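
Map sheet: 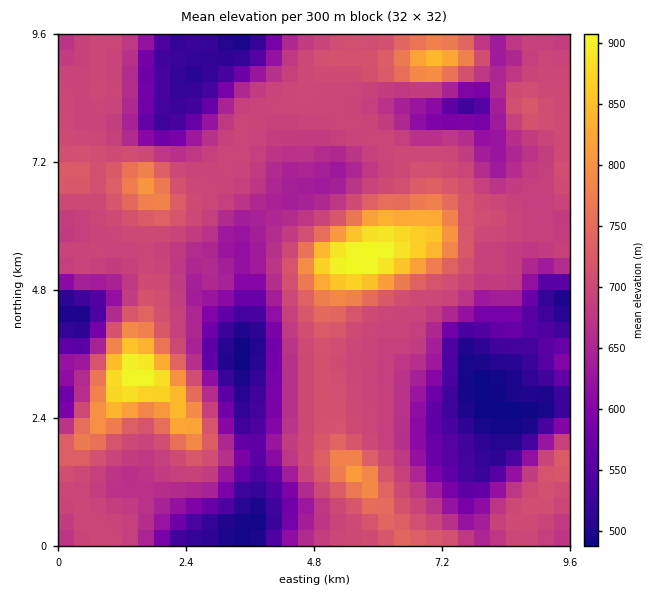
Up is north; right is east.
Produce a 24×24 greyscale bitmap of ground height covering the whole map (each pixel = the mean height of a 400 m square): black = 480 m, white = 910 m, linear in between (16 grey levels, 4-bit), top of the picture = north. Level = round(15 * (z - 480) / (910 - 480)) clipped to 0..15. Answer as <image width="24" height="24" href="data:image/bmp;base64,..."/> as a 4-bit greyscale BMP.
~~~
<image width="24" height="24" href="data:image/bmp;base64,Qk2WAQAAAAAAAHYAAAAoAAAAGAAAABgAAAABAAQAAAAAACABAAATCwAAEwsAABAAAAAAAAAAAAAAABEREQAiIiIAMzMzAERERABVVVUAZmZmAHd3dwCIiIgAmZmZAKqqqgC7u7sAzMzMAN3d3QDu7u4A////AHiHUhEBNniJmIZ4d3h3ZDIRJXiZh1R4h4d3ZmUhNompdkNXiIh3d4ZCR5u4dDIliJmHeJdDaJqHYyISWIqom7cjaIiHYyEAFEncvaUSWIiHYxAAAUjf7IQSWIiHZCABElfP6mIBWIh3dSARJCOduFIBWIiHdiEiIxJql2MSaJiHd0MzIRJHh1UzeaqYiHZVIVZnh2ZVet7cqYd3Q3h3h2ZWeu/+3Kh3Z3eIh3ZWeK3u7biHd3eImYdmZnm8zKiHd4iKuYh2ZWeImph3eJiKqIh3ZlZ4iIdneIiIdneHd2d4iHZWeIh1M0eHd3eHZWVXiId2IiV4iIh2VDJYiIiGMRJXeIiHeGRoiHiGIREkaIiJvLlneHiGMRESV4iIq6hndw=="/>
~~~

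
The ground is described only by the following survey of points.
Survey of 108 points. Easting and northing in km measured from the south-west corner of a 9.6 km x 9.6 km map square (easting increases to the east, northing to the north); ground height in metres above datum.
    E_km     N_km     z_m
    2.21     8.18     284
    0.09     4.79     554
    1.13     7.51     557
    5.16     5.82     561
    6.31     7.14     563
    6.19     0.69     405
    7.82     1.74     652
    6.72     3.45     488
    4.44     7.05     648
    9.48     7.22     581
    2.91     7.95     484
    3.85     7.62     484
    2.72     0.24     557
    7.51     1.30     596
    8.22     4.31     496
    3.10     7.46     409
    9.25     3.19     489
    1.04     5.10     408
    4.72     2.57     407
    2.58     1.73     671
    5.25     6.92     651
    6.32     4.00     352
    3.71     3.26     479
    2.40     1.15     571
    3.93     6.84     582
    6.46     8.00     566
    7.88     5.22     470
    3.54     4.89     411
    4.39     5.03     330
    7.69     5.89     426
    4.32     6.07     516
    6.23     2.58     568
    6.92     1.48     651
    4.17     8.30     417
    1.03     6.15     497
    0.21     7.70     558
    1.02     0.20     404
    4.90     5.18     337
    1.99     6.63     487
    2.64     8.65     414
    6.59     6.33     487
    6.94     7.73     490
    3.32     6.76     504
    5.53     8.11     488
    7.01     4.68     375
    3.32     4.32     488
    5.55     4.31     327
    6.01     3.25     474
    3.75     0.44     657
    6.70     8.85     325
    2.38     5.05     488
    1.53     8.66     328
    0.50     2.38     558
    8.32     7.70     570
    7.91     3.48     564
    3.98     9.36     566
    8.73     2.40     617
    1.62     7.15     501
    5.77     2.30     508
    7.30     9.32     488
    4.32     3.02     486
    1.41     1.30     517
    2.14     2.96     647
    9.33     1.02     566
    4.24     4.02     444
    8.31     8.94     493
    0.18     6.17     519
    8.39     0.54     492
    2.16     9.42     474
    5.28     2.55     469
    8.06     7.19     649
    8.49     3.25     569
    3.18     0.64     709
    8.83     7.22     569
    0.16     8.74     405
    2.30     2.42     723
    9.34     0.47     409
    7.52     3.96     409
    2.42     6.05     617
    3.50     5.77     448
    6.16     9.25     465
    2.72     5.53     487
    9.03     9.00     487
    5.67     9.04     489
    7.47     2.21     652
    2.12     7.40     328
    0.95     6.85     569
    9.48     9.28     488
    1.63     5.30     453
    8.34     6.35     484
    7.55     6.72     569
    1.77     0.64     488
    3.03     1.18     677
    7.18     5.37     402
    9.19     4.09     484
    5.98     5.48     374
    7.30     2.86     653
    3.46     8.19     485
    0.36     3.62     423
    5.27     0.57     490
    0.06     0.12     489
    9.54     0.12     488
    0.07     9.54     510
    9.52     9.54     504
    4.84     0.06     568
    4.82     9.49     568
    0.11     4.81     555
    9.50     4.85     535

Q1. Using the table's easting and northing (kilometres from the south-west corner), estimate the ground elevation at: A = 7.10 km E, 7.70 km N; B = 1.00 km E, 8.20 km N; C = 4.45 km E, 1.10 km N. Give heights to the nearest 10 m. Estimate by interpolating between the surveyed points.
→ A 530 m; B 420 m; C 570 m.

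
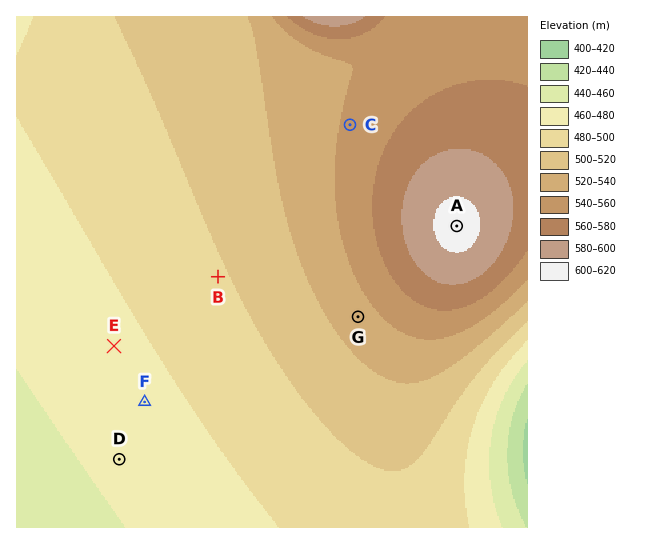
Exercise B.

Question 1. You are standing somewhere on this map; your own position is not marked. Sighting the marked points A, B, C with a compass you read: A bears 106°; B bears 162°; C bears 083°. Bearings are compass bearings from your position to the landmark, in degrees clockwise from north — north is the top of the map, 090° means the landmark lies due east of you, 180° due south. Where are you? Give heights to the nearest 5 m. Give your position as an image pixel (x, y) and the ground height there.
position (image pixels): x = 176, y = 146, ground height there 500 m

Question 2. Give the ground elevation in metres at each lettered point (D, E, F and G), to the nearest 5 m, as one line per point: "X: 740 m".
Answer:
D: 465 m
E: 475 m
F: 475 m
G: 530 m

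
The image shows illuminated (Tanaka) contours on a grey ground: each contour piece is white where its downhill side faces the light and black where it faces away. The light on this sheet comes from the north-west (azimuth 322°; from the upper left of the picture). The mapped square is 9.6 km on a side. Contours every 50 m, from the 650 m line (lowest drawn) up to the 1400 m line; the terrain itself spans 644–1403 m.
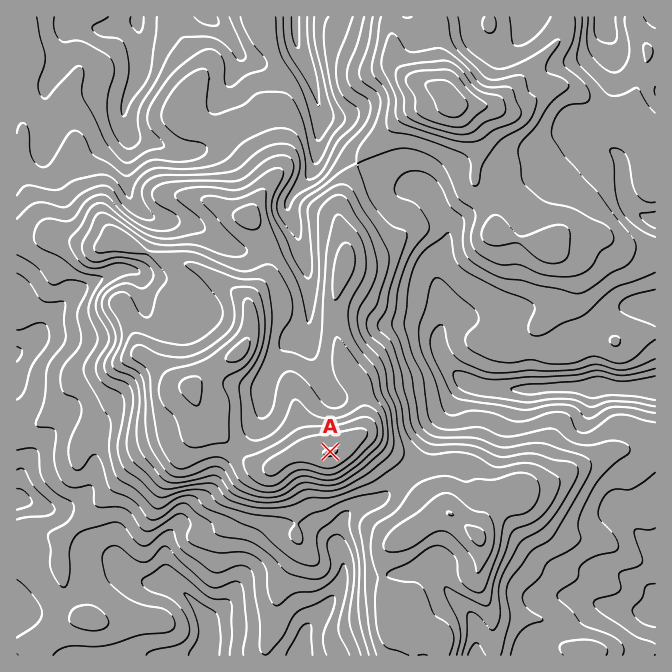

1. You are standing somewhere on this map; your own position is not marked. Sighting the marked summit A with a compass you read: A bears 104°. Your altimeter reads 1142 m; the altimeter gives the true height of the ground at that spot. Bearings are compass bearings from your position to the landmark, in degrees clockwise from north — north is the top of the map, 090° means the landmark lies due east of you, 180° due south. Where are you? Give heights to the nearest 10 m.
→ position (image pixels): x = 139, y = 404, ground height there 1140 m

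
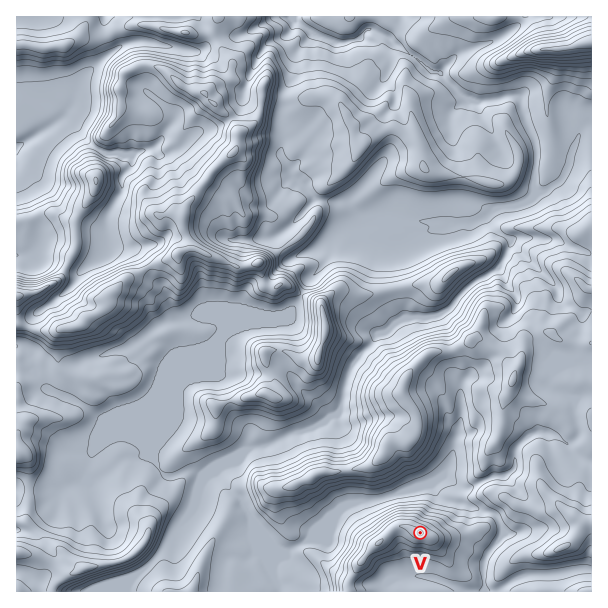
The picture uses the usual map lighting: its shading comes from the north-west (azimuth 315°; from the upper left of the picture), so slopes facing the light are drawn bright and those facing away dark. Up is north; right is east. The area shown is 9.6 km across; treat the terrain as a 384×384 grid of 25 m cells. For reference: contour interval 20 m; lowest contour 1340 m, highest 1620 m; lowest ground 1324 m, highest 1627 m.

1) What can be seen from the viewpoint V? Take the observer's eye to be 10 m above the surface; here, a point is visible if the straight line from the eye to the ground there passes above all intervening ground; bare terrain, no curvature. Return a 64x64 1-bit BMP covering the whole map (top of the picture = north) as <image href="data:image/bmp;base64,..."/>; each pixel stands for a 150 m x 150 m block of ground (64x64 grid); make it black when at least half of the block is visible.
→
<image width="64" height="64" href="data:image/bmp;base64,Qk0+AgAAAAAAAD4AAAAoAAAAQAAAAEAAAAABAAEAAAAAAAACAAATCwAAEwsAAAIAAAAAAAAA////AAAAAADIAAAAB////wcAAAAH/+x/AcAAAAOBhgDj+AAAA4AH4OYEAAAAwAfwzAIAAADEA/wwAwAAAG47/mABAAAAEnv+YAEAAAAA//xwBgAAAAD/+H4EAAAAAf7wf5AABwAD/OB/wAAA4f/5wP/wAAA////A/+AAAAD//8D/wAAAAH/8wf8AAAAAf/3D/gAAAAAP/8/+AAAAAA/+/38AAAAAC/z7/wACfgAx////wAB+AHH/h/3gAAYAE/8P/+AABwAT5x/nwAAPwA/+H8+AAB9AB/4fj/AAHiAD/B8P/wAAIAB4H4/+AAAgAAABg/wAACAAAAAA/gAAIAAAAAA+AAAgAAAAAD8AAAAAAAEAH/AAAAAAAwAP88AAAAAAAAf/8AAAAAAAAf8wAAAAAAAAPAAAAAAAAAAAAAAAAAAAAAAAAAAAAAAAAAAAAAAAAAAAAAAAAAAAABAAAAAAAAAAGAAAAAAAAAAIgAAAAAAAAAGAAAAAAAAAB8AAAAAAAAADwAAAAAAAAAHAAAAAAAAAAPAAAAAAAAAA8AAAAAAAAABwAAAAAAAAABiAAAAAAAAAG4AAAAAAAAAfwAAAAAAAABgAAAAAAAAAHAAAAAAAAAAMAAAGAQAAAAAAAA+/AAAAAAAAAf8AAAAAAAAAHwAAAAAAAAAAAAAAAAAACAAAAAAAAAA4AA=="/>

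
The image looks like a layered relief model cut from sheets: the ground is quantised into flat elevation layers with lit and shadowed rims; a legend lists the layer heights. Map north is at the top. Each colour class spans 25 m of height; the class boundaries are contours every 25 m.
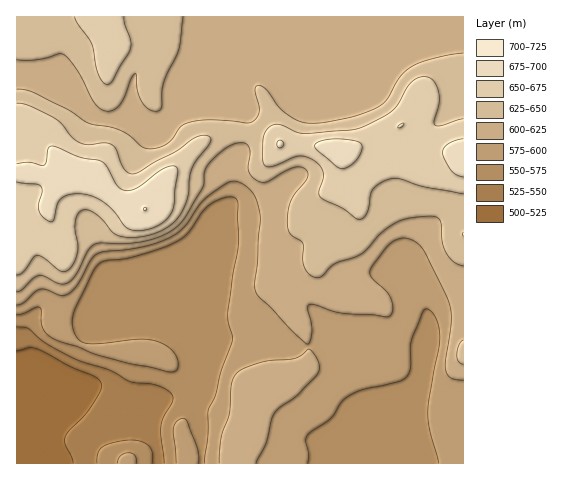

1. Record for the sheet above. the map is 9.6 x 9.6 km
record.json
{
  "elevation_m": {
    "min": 500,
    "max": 700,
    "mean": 610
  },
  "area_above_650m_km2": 15.2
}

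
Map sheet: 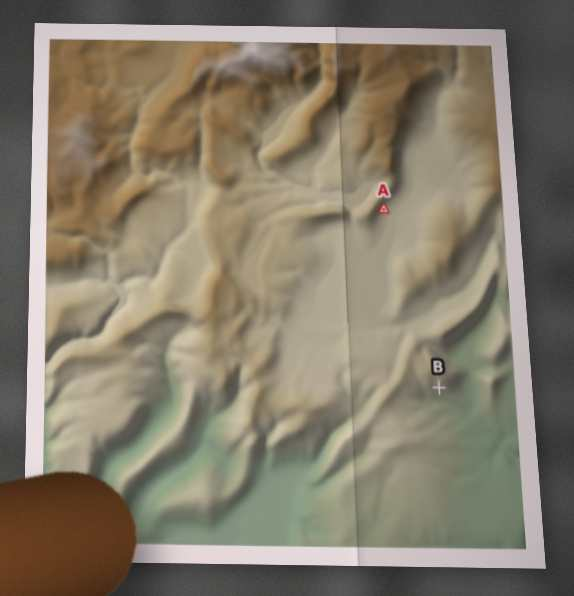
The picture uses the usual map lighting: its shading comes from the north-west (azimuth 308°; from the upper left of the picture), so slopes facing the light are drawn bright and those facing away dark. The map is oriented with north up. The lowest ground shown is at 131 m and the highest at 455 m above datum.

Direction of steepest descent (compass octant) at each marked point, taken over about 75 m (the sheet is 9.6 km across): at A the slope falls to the SE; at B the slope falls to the S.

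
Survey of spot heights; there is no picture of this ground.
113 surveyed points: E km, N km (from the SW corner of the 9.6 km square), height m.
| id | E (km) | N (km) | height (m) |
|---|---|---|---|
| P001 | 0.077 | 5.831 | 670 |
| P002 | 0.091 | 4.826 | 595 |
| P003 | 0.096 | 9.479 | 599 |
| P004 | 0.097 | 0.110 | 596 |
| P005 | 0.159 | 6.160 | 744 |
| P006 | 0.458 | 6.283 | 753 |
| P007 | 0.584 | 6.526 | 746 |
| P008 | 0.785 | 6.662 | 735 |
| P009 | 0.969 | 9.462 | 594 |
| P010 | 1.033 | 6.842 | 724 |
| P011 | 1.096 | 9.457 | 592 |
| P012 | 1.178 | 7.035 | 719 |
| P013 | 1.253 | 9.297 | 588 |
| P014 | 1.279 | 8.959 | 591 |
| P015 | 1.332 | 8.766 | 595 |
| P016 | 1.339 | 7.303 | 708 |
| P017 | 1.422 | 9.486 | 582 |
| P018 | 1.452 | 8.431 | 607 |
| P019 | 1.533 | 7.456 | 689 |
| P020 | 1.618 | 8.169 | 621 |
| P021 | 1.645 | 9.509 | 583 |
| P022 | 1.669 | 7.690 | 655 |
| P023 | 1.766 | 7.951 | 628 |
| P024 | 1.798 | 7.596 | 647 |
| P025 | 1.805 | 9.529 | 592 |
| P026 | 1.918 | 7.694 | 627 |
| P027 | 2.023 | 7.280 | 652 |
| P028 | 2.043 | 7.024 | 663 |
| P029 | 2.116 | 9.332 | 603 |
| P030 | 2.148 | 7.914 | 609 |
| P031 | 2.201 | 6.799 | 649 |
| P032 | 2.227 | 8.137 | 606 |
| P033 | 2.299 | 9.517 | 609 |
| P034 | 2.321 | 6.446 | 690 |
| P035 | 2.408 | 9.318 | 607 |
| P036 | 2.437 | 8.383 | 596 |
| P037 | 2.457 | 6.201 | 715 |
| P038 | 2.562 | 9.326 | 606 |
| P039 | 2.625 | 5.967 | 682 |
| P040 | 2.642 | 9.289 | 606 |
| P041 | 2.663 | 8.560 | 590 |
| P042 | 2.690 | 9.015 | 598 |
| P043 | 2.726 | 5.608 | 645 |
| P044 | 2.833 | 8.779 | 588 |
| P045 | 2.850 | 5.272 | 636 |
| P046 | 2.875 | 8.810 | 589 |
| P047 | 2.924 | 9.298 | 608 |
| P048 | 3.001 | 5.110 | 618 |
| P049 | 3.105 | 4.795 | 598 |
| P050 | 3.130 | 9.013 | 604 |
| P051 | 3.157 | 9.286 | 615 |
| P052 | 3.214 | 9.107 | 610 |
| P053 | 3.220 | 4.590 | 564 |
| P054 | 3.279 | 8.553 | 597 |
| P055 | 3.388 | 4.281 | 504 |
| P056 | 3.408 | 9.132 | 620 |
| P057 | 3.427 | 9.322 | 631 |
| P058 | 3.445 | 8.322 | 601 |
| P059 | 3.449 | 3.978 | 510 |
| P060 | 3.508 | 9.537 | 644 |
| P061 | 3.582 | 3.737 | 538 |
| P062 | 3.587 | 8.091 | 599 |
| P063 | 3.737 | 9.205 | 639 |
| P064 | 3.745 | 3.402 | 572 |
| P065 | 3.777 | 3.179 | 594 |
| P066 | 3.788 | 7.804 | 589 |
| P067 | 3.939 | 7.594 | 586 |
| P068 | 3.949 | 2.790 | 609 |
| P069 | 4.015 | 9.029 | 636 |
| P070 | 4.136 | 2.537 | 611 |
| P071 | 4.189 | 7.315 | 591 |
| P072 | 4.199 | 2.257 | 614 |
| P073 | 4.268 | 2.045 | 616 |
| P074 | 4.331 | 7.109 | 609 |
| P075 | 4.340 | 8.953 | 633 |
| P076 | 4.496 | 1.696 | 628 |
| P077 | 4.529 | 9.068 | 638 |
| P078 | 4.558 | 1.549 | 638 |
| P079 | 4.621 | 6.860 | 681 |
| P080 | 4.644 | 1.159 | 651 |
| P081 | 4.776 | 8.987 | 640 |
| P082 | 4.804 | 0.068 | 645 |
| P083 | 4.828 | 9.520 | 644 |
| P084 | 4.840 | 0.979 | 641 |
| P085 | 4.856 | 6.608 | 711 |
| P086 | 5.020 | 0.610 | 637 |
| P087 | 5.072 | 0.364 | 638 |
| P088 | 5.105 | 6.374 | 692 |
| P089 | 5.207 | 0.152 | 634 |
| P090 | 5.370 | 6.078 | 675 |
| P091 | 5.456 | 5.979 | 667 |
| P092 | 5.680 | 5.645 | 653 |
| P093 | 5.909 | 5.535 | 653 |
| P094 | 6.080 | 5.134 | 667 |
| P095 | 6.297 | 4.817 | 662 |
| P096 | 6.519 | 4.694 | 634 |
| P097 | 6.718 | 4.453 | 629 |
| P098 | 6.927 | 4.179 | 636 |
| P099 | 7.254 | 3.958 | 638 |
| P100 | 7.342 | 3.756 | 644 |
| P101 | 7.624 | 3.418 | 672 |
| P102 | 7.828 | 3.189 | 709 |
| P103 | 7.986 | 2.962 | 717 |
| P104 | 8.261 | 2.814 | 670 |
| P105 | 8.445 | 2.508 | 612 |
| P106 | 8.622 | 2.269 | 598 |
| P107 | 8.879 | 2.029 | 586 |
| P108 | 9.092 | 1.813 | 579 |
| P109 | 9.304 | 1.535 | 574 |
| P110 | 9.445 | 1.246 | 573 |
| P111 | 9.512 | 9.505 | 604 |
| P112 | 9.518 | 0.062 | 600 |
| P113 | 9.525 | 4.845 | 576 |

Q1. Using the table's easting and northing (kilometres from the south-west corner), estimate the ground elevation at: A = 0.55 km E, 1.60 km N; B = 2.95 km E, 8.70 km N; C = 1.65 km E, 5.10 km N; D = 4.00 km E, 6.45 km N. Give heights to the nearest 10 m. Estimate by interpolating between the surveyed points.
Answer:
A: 590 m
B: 590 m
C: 630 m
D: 650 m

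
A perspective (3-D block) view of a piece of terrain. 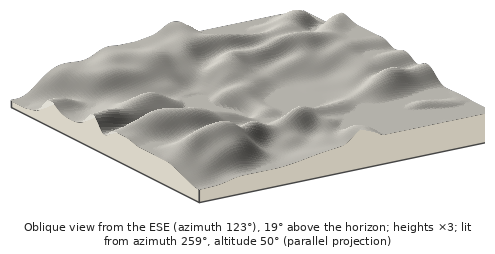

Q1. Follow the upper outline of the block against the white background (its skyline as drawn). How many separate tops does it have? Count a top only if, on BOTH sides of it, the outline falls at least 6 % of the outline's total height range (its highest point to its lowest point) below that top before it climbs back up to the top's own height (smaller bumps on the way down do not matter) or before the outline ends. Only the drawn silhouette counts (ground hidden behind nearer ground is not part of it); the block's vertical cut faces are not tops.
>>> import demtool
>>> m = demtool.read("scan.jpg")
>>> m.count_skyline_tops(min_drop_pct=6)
3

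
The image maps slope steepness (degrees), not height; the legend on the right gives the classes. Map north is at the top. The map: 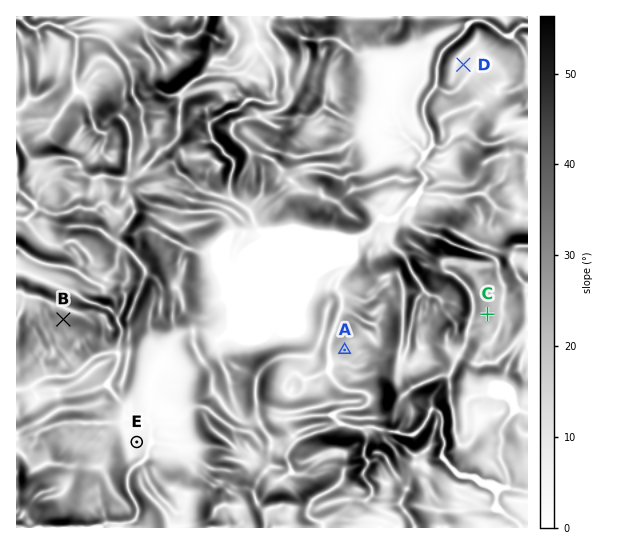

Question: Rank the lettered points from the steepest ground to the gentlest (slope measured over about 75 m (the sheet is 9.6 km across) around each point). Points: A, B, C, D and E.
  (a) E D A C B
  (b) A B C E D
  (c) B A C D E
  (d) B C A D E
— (d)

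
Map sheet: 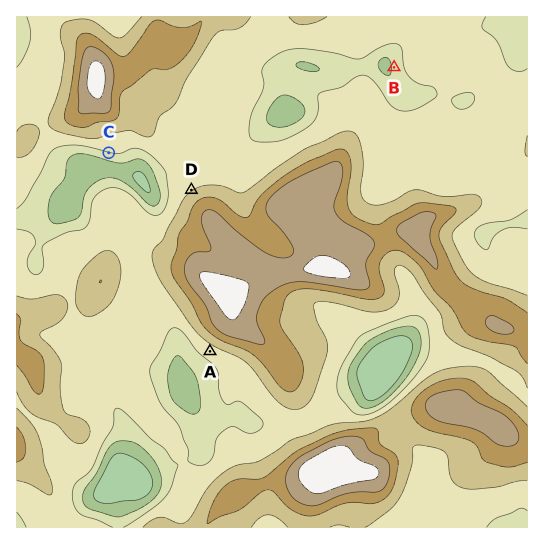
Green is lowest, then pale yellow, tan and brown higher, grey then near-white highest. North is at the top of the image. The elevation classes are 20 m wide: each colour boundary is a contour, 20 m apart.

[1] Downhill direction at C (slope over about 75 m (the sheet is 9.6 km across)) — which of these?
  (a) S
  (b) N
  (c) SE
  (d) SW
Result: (a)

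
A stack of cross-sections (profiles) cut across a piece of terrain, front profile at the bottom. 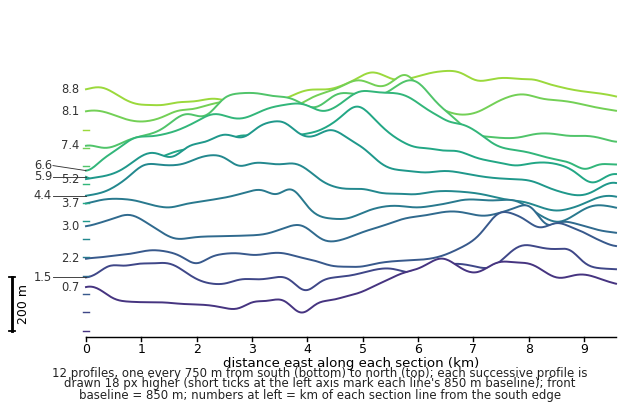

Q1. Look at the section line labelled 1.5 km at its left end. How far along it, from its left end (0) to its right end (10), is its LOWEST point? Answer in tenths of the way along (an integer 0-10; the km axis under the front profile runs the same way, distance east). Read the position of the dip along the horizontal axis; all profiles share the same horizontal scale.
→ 4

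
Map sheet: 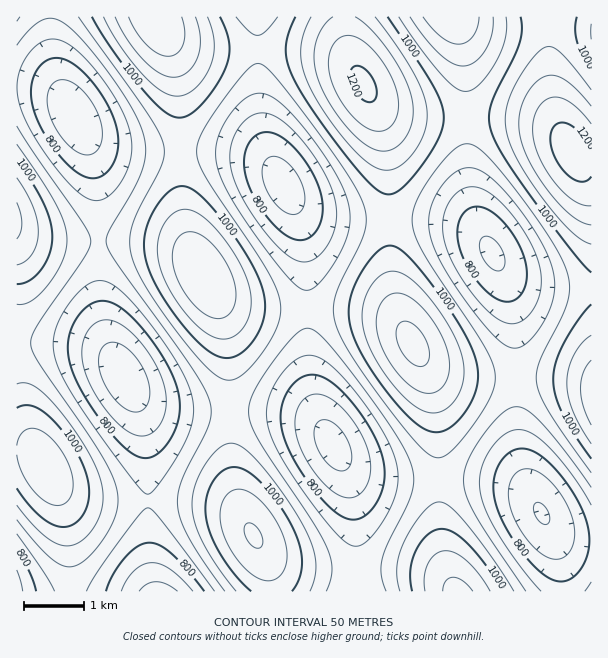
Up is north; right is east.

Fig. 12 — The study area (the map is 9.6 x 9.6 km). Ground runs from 670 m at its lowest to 1220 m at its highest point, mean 930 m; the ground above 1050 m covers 17.1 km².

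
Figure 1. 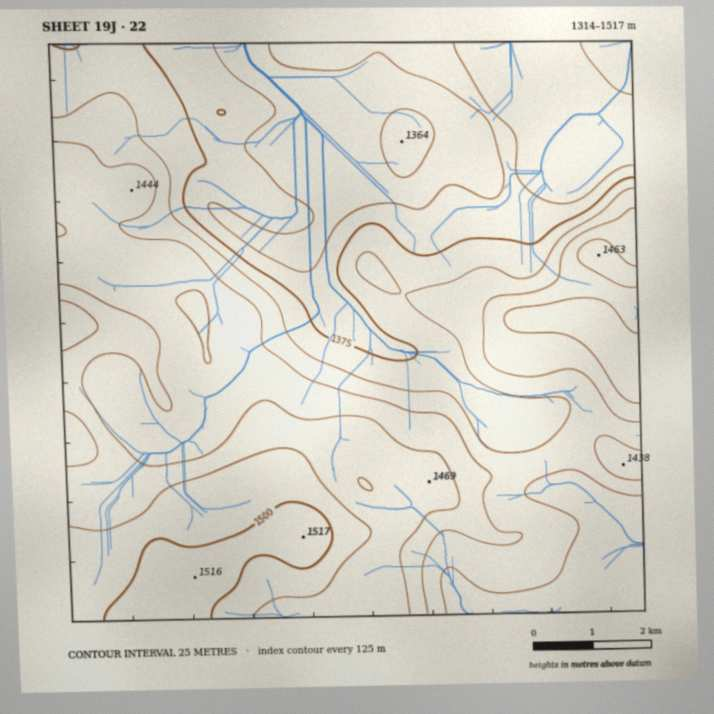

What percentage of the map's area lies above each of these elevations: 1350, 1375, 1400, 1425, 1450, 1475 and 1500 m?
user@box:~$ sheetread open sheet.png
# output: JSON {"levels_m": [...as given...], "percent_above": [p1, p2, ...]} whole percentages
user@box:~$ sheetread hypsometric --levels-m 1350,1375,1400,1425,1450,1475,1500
{"levels_m": [1350, 1375, 1400, 1425, 1450, 1475, 1500], "percent_above": [84, 72, 57, 43, 25, 11, 4]}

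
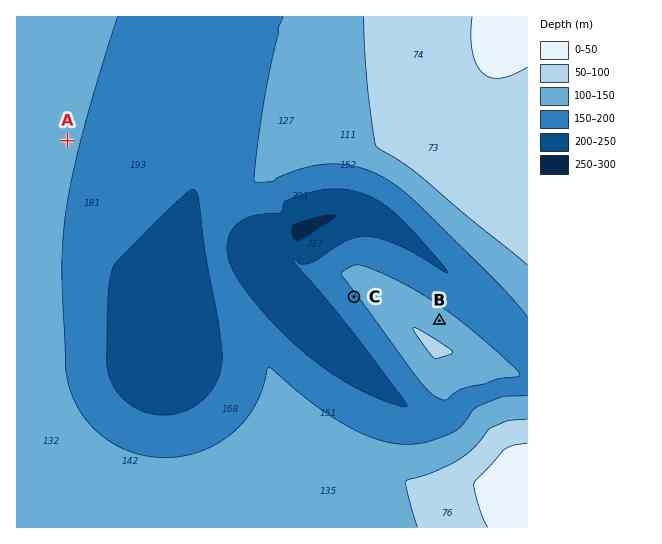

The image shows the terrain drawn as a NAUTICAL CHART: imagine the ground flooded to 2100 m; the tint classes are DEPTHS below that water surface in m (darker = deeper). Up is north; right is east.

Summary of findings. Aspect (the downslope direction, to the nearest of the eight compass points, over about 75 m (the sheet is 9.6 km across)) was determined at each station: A E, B NE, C SW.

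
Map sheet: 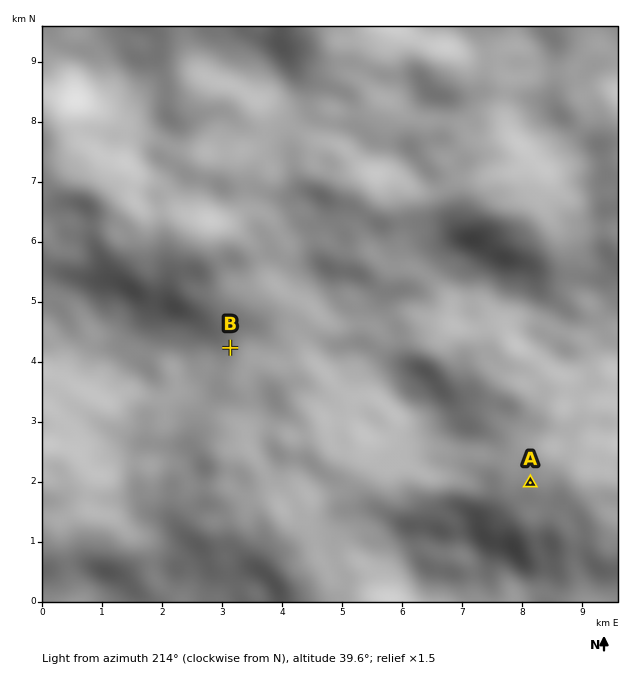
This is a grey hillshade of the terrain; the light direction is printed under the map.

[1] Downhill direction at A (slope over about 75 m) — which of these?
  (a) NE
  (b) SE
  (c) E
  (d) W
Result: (c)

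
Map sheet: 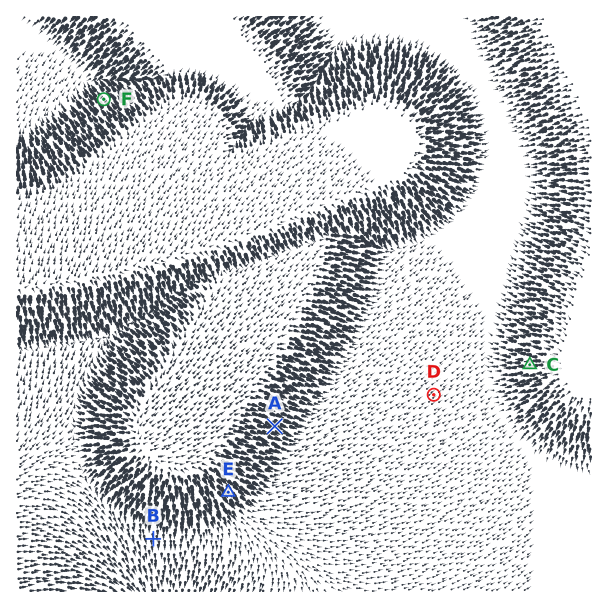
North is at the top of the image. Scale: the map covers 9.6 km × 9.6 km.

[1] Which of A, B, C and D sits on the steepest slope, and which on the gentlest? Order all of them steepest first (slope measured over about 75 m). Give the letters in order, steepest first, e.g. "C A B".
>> A C B D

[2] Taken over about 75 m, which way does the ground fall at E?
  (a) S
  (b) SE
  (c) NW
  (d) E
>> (b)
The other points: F NW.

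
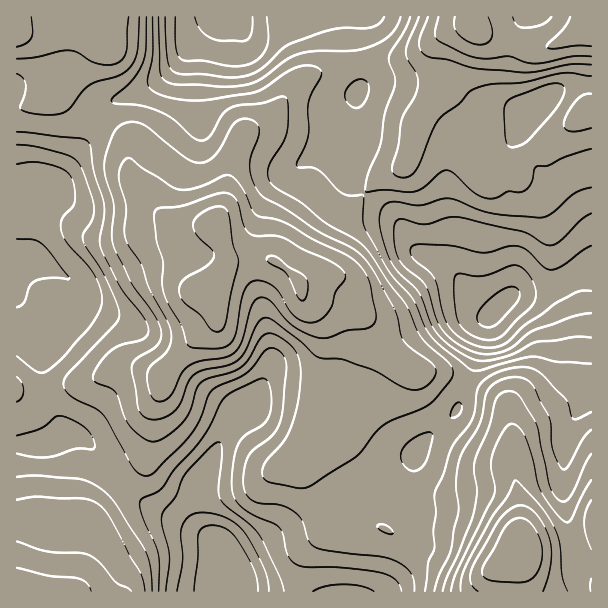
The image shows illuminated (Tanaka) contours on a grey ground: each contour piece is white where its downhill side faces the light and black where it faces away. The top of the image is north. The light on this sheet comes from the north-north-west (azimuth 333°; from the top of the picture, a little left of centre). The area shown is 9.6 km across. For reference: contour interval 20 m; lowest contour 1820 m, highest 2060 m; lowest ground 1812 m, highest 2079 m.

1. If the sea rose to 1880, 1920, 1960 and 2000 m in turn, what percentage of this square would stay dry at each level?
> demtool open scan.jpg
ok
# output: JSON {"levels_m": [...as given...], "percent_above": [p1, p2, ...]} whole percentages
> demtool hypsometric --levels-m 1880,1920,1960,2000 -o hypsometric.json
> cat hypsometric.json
{"levels_m": [1880, 1920, 1960, 2000], "percent_above": [88, 63, 29, 10]}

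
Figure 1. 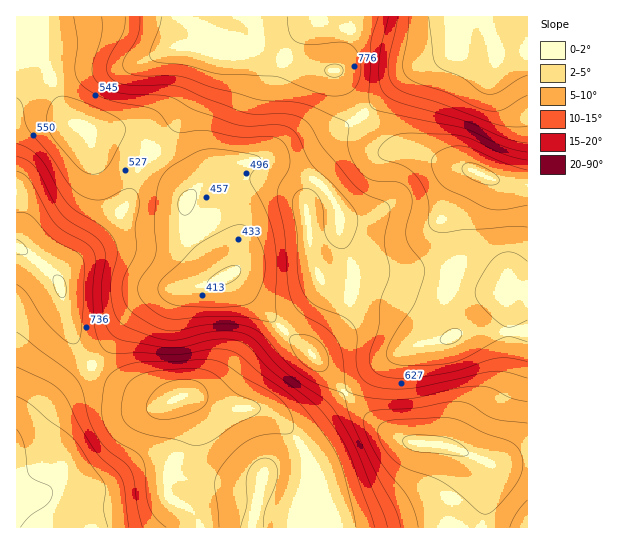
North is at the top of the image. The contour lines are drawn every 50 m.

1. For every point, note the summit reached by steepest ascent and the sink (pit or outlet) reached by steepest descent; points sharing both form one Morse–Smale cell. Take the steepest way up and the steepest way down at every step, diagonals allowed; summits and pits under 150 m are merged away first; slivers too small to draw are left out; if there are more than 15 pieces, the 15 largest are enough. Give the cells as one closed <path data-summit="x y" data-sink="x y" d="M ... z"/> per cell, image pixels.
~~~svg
<path data-summit="478 173" data-sink="227 275" d="M215 16l-172 0-2 39 11 23 7 21 8 15 7 7 17 10 38 2 20 14 20 22 16 21 3 7-3 5 0 11 4 12 30 46 6 6 6-2 10 12 52 52 22 18 31 35 28-24 23-15 21-9 27-5-27-27-29-16-20-7-34-4-12-4-4-6-7-20-5-54 16-24 15-16 12-6 31-2 18-3-11-5-25-31-28-43-21-3-27-9-24-12-5-8-7 9-14 5-20 0-15-4-2-2 9-14z"/><path data-summit="178 398" data-sink="227 275" d="M42 16l-26 1 0 230 14 8 27 24 6 15 6 33 11 24 22 24 53 28 8 1 19-8 11 0 34 12 34 1 32 19 14-4 38-31-30-36-22-18-52-52-10-12-6 2-6-6-30-46-4-12 0-11 3-4-3-8-32-39-12-11-12-7-38-2-17-10-7-7-8-15-7-21-11-23z"/><path data-summit="478 173" data-sink="423 443" d="M405 149l-24 4-27 0-16 8-15 16-16 24 5 54 7 20 4 6 12 4 34 4 20 7 29 16 27 27-27 5-21 9-23 15-29 25 25 26 33 21 8 3 39 4 43 17 34-1 1-277-30-5-24-10-24-6-28-12z"/><path data-summit="178 398" data-sink="423 443" d="M346 393l-3 0-32 28-13 7-9-1-16-12-12-6-34-1-34-12-14 1 9 28 0 13-19 36 0 24 14 7 10 9 5 14 330-1-1-64-34 1-43-17-39-4-8-3-33-21z"/><path data-summit="178 398" data-sink="17 449" d="M18 248l-2 1 0 278 181 1 0-6-4-8-10-9-12-5-3-5 0-16 3-9 17-32 0-13-9-27-16 6-8-1-45-23-13-9-14-16-11-20-11-46-4-10-27-24z"/><path data-summit="478 173" data-sink="495 50" d="M486 16l-132 0-10 37-8 18 23 38 30 36 9 4 20 3 20 9 32 8 28 12 29 4 1-132-30-1-3-3z"/><path data-summit="478 173" data-sink="423 443" d="M353 16l-136 0-13 27-4 4 17 6 20 0 14-5 7-9 5 8 24 12 27 9 21 3 9-18z"/><path data-summit="178 398" data-sink="495 50" d="M527 16l-40 1 8 32 3 3 30-1z"/>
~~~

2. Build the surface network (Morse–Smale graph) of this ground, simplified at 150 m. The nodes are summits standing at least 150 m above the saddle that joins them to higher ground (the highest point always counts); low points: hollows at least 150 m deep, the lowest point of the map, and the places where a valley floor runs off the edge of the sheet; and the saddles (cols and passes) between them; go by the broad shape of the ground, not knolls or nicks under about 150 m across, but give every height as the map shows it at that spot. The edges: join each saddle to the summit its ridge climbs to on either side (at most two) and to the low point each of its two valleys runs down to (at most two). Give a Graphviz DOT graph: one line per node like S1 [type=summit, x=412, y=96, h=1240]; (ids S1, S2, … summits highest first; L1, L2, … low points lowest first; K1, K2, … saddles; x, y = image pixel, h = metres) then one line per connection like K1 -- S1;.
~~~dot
graph terrain {
  S1 [type=summit, x=178, y=398, h=879];
  S2 [type=summit, x=478, y=173, h=859];
  L1 [type=low, x=423, y=443, h=392];
  L2 [type=low, x=226, y=275, h=396];
  L3 [type=low, x=495, y=50, h=461];
  L4 [type=low, x=17, y=449, h=537];
  K1 [type=saddle, x=91, y=366, h=724];
  K2 [type=saddle, x=363, y=114, h=706];
  K3 [type=saddle, x=318, y=182, h=592];
  K4 [type=saddle, x=345, y=393, h=549];
  K1 -- S1;
  K1 -- L2;
  K1 -- L4;
  K2 -- S2;
  K2 -- L2;
  K2 -- L3;
  K3 -- S2;
  K3 -- L1;
  K3 -- L2;
  K4 -- S1;
  K4 -- S2;
  K4 -- L1;
  K4 -- L2;
}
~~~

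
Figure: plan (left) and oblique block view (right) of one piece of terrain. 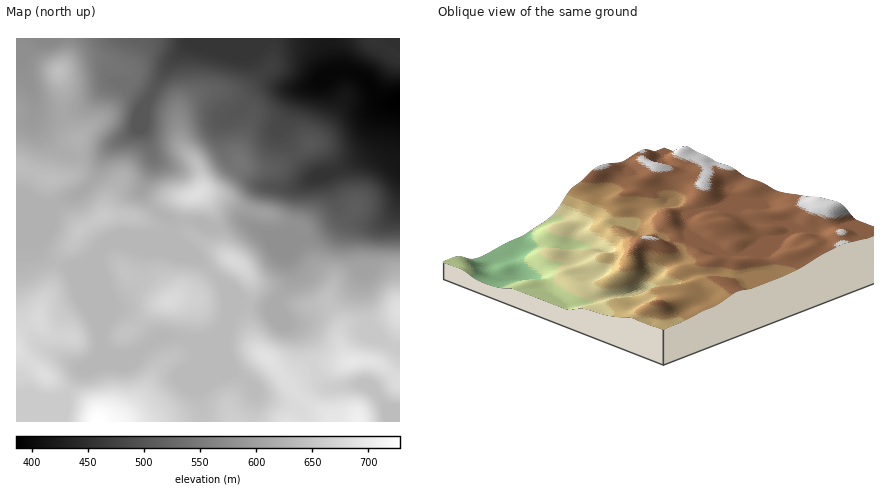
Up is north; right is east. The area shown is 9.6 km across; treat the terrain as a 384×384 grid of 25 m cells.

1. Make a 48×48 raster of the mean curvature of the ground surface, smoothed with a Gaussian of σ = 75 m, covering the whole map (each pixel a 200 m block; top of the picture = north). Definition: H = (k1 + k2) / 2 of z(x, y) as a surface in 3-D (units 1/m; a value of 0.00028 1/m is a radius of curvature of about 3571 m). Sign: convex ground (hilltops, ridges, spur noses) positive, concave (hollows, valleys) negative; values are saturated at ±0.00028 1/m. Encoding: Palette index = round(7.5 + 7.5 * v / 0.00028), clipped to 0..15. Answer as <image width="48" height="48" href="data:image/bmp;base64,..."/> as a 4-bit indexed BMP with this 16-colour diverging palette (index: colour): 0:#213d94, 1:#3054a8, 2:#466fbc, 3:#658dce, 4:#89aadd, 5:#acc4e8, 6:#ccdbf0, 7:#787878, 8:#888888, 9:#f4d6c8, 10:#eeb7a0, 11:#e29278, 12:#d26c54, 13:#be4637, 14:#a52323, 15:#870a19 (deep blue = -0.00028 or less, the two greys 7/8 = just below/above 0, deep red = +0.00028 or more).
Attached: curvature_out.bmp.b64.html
<image width="48" height="48" href="data:image/bmp;base64,Qk32BAAAAAAAAHYAAAAoAAAAMAAAADAAAAABAAQAAAAAAIAEAAATCwAAEwsAABAAAAAAAAAAlD0hAKhUMAC8b0YAzo1lAN2qiQDoxKwA8NvMAHh4eACIiIgAyNb0AKC37gB4kuIAVGzSADdGvgAjI6UAGQqHAIh3dyfeuZqpeIiHdmiZl3m7p1eYd8+zR3d3dyW+yqqod5mIdniZhleYdnm6mv+iRXd3dzW+y6mIeJmHd4q5dURneJmIm+1hNWZVVVe6mqiJmIdlVnm5ZTNpqYZEVnQSnnVqyoZVaJeKqGVGdlaJZSWbqHVDMQETv3au+3MjV2VYqGRnd3ZWU0jKiHdnhhAGu2e9t0JFVDM2moZXd3d0VYu5d3eK3bicyImpZDRWd3dkeqqHd3dkes25iYiJzv//tallRWiFZ2ZlaKuod3dVre7KmZmIm7u5ZLdFeK3GVohmVmiHd3dXvdyXd3d4qGQzRZZZmb7FV8yoZVVmZndWq7dDRVZ6t0NUWYaLl6yUZqu5ZURWdlZmmpURNVV7uFZ0e3eqdppkdmiIdmd3moZmmnNFRmVpuph3nHi6ZphGd1ZnmaqompZmiVN1eYZ4mpmIrWi7d4VXd2ZnrNyompZneWNnrLmYd3Zoz2erqHR3d2d3m8yom6VnaXVXmpq6dWVHz2aKumV3dnl2Z5q5m5Rja6h2Zle8hVVGvGZ5ulZ3dYqHZniqqWMjr9qYdlWMplVFiWZnl1d3dZuYeIiJhjNZ/6ZmeHZ7t1ZVeXd2dlZ3Z6uYiZdVVEjf/mI0V6mbuYmZrHd2eIZnaKl2ZlVVRH7//FI0R6upms3d3ndnirp1Z3ZWd3d3V63sp0NXZomHaLy7und2ebuWVnd3d3d3momYVDR3dnh1RXZDRnd2V6y4VEVVZ3eKpkeFMzVneKpkNEIQJXd3Vpu6qGZ5mYd3VFhzI1Z3nOtjRVUyNXd3Zpma3KvtpkMzEnpSOL39zutkV4iGRXd3d4dpy5rKdUV3aLhFr//+qrp1aaqoVHdmZlRIqnZUWKz/7bit7LuVNYmHirzKdGVohkM2moYyW////+7/cAAAAkeIq83bdFaKqpZEeZmFWcyq7//XAAAkQhNGmrzKY4iau8yVab3ZRGUSv9URNWeahBEjZ4mGQ5mZmZq3Wc/oEAAD73AErJm7l0I0VFVUVaqIdlenR73XAAJt/0Apy4iqmYZndlVWd5h2ZleoIVm4MUrv+xF7uWaIiruql2Z3iIdmd4q6MAOIVI7/tASbqFRmeczMp2d4iIZWeJvLcgAzNZ3bYRWJmWRWebzcllZ3iHZWeIm8y3MBBZvKUiRniXVWiru7llZ4iHZmeHeb7+gFB6vKY0VWeYd4mqqZhlVneJdWiYZp3/sDGLzbZFZmeamaqph3dlVmZ6dWiYdmjNpBJr3aZWZ2ebqZh3ZmiHZmZpZFiZl0NoiFE53ah4iYialUM0VWm5dnZYVFmqqUI1eqQXu5mqu7qYYgATRGq6ZXdXVHzbqVNGesgkiYmru6mIdlVERWiHRGdnVa/9qFRnispCV4iZiHd4rLl1RWZUM2mmVr//t0V5mrtiNod2ZVVovbmGVVVERXvXZnrft1eZmZqENXZVRFVWm6d3d3ZWibu4h0N7l3iId4moVFVWd3d2ipd4iYd5vLmIhkIVVVVVVni8hVd3d3d3eZd4iJmc25dw=="/>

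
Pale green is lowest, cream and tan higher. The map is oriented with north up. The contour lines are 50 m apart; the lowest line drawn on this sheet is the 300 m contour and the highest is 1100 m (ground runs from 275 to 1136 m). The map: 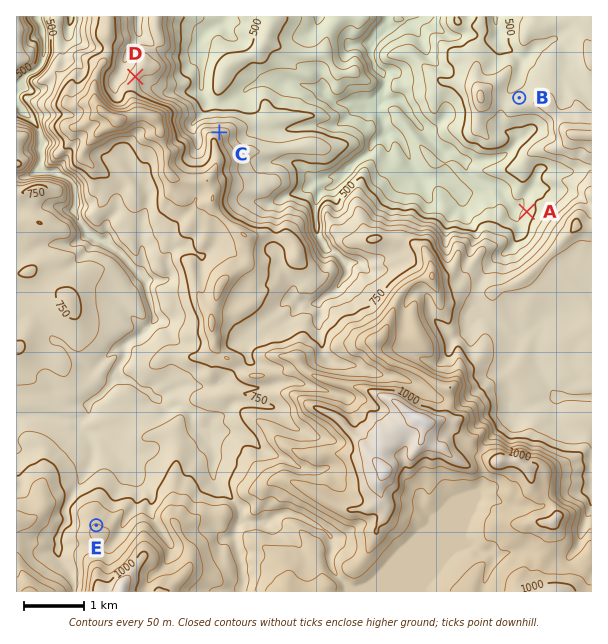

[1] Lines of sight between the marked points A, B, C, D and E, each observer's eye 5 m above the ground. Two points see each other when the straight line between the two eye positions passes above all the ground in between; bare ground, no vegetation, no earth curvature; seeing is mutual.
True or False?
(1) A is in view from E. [False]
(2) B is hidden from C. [True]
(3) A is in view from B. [False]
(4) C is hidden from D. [False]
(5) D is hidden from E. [True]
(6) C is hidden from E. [True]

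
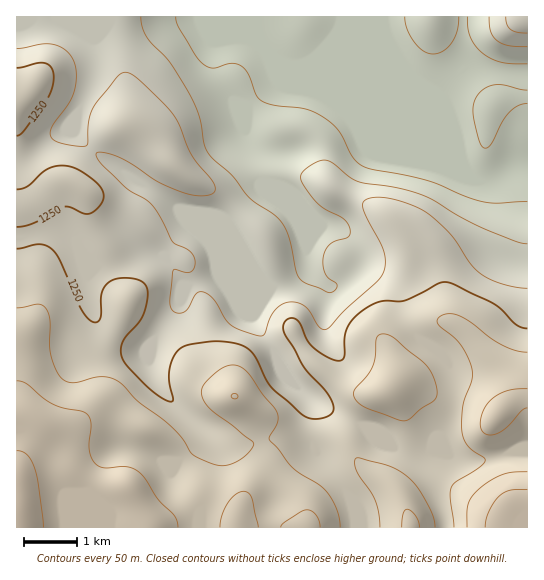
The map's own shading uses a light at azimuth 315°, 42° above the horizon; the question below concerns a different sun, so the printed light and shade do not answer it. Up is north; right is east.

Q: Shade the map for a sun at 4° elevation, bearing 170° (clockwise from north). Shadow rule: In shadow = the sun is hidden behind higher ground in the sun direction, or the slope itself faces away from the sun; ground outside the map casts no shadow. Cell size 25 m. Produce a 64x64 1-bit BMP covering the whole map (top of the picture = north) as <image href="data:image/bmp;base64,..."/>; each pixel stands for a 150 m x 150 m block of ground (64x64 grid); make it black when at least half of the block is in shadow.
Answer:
<image width="64" height="64" href="data:image/bmp;base64,Qk0+AgAAAAAAAD4AAAAoAAAAQAAAAEAAAAABAAEAAAAAAAACAAATCwAAEwsAAAIAAAAAAAAA////AAAAAAAAAAAAAAAAAAAAAAAAAAAAAAAwAAAAAAAAADAAAAAA8AAAcAAMAEH8AABwOBwAwf8AP4B8HAHB/wA/gPwcB4H/AD8AeBgPgf8APwAwAA8A/wAeAAAADgAeAAwAAAAAAAIAABwAAYAAAAAA/AAPgAAABAH4AD8AACAfgfAA/gAAcB/B8AP8AAB4H+Pg8/AwAHgP/8D/4HwAOAf/wP/A/AAAA//A/4H4QAEAf4//h/DgAwADD/8HAMAPAAAP/gcAAA8AAA/+B4AADwAAH//H8AAPwAAf////AA7AAA/9/////sAAAfn/////AAAB8f////8ADwHw//4//wAPgeD5/j//AAeAwPH8D/8AB4CAYPwB/gACAAAA/AH+AAAAAAD4APwAAAQAAPAA6AAAAAAA4AffAAAAA4AAH/8AAAAHgAD//wAAAAcAD//+AAMADgAf//gABgAEAH//8AB4AEAB//+AA/AB4A///wAf8APB///8AB/gB8B///gAH4ADgB//8AAfgAEAD//gAA8AAAAH/8AABgAAAAP/gAAAAAAAfj8AAAA8AAB8HAAAADwAAHAAAAAAGAAAAAAAAAAAAAAAAAAAwAAAAAAAAADwAAAAAAAAAPgAAAAAAAAA/AAAAAAAAAD8AAAAAAAAAPwAAAAAAAAA+AAAAAAAAADwAAAAAAAAAA=="/>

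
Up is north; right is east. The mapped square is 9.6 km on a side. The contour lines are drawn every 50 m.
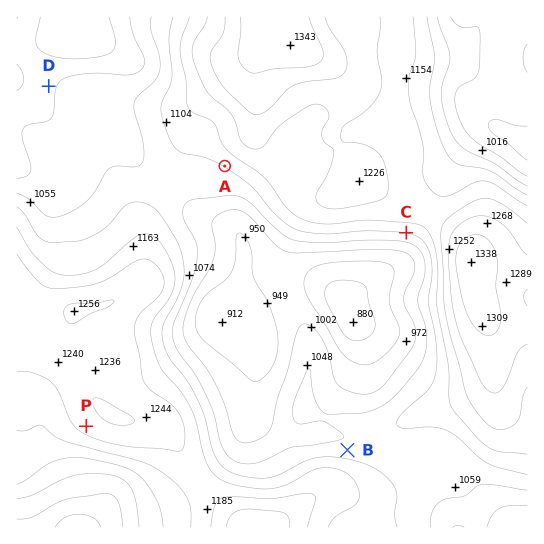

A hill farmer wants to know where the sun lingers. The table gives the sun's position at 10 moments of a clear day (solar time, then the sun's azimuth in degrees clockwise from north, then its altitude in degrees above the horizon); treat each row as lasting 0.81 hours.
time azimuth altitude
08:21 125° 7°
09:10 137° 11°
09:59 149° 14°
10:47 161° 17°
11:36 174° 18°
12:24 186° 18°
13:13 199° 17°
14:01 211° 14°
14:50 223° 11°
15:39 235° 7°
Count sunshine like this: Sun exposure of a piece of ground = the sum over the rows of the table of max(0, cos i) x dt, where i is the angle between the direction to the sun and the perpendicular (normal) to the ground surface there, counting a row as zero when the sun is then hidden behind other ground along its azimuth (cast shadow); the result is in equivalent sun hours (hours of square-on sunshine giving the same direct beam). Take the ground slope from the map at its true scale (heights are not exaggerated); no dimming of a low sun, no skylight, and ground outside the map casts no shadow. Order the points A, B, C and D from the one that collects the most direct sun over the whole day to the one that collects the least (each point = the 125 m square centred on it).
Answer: C > A > D > B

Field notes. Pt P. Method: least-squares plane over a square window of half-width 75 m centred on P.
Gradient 8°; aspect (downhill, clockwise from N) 219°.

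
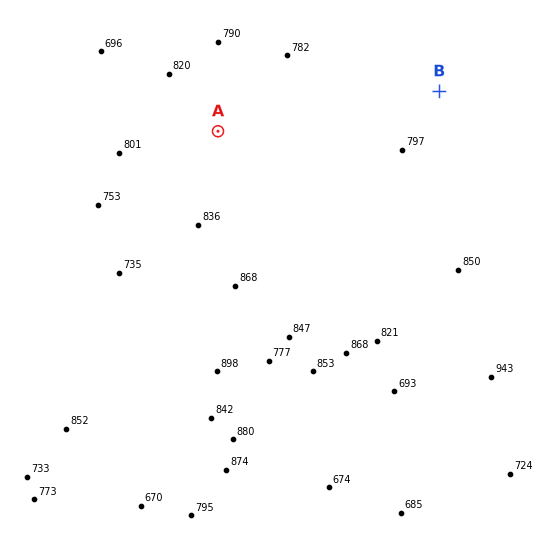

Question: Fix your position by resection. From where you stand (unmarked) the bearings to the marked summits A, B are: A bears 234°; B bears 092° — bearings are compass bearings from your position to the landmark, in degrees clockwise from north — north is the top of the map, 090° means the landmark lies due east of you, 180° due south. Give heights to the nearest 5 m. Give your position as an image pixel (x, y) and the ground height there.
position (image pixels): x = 281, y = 86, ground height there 790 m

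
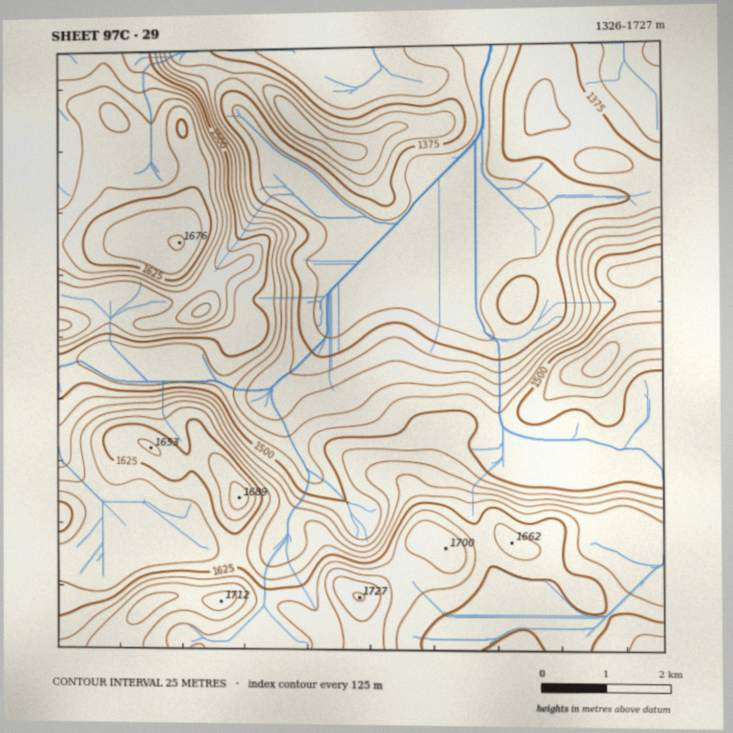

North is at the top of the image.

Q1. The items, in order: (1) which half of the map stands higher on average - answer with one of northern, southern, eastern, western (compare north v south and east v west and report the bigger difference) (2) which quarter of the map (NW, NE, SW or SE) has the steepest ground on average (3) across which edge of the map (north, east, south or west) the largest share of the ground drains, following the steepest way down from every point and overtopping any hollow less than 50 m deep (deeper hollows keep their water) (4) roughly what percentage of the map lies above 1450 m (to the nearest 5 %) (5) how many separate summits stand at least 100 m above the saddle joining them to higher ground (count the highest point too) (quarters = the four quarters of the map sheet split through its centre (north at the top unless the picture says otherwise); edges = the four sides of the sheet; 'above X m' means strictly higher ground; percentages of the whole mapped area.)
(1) The southern half stands higher on average than the northern half.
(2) Slopes are steepest in the north-west quarter.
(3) The largest share of the runoff leaves by the northern edge.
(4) Roughly 65 % of the ground is higher than 1450 m.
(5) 3 summits rise at least 100 m above their surroundings.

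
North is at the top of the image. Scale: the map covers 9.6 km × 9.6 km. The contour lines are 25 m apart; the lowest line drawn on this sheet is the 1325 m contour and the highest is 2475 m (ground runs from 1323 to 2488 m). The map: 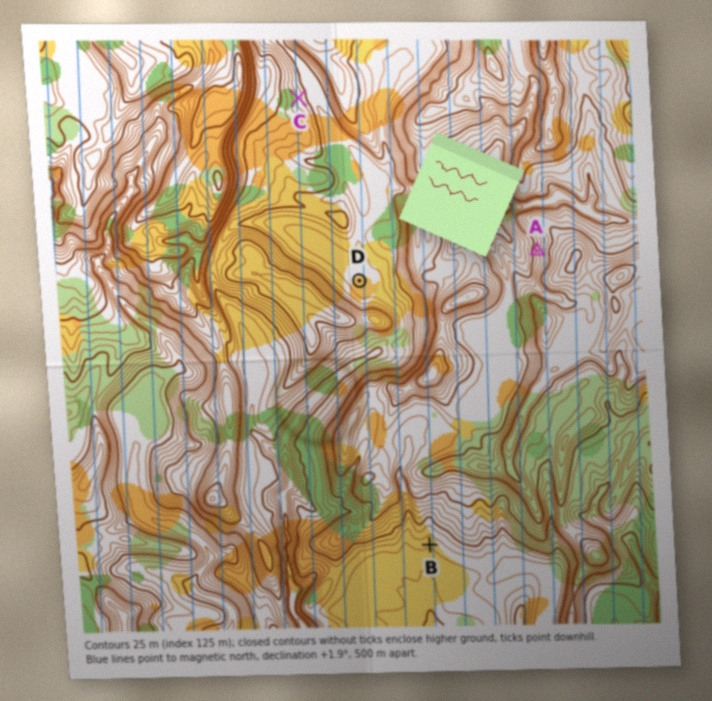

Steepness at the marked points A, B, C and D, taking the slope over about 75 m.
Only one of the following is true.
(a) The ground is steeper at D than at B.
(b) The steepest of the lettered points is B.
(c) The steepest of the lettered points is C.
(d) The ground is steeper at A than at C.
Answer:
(d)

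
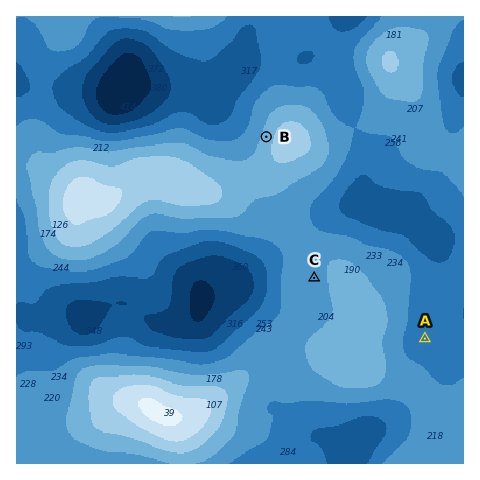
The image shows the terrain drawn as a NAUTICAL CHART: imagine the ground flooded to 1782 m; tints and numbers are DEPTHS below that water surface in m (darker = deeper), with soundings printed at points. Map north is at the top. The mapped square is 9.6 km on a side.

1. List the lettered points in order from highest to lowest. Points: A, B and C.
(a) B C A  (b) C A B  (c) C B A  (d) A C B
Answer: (a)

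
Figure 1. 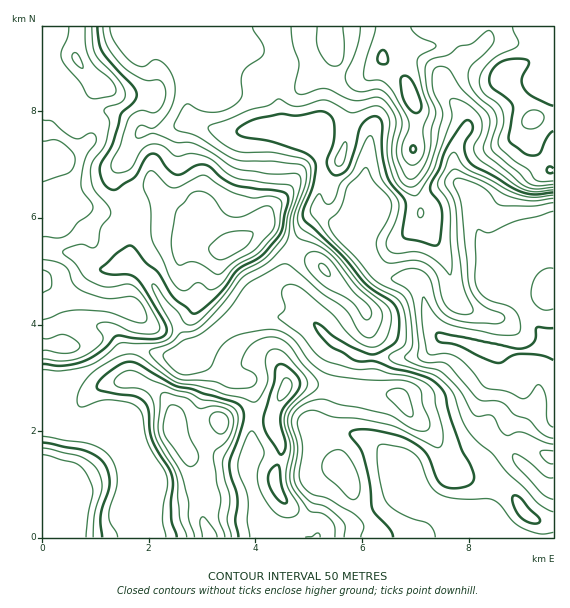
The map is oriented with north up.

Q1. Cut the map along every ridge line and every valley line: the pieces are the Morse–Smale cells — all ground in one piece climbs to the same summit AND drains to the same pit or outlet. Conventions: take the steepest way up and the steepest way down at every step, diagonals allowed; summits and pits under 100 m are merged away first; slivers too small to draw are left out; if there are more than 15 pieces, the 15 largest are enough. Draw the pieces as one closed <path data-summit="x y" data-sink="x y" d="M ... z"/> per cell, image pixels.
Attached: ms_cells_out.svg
<path data-summit="175 429" data-sink="553 345" d="M347 123l-19 2-6 6 0 17-3 7 3 12 0 17-4 16 0 9 4 6-6 2-10 11-16 27-4 10 0 19 17 20 9 18-29-5-19 0-27 5-18 9-16 15-24 11-10 0-30-8-18 0-40 25-8 13-3 6 1 16 5 5 7 1 30 30 8 14 2 9 0 21-4 10 0 18 6 21 429-1 0-308-3 0-8 4-13 14-13 26 0 23-2 1-10-12-8-20-14-20-8-26-2-23-16-13-10 2-34 17-37 4-11 19 0-25-3-9 8-55-7-7z"/><path data-summit="43 163" data-sink="553 345" d="M180 26l-138 1 1 348 37 0 41-26 18 0 30 8 10 0 19-9-11 0-12-29-13-18-8-16-13-14-12-7 1-25 4-19-15-23-5-14 4-16 7-7 9-19 9-10 26-2 24-8-6-13 4-21 0-22-1-8-8-17z"/><path data-summit="231 245" data-sink="553 345" d="M193 122l-30 8-20 1-6 6-10 19-12 16 0 17 19 31-4 19-1 25 12 7 13 14 8 16 13 18 13 30 16-4 15-14 24-10 21-4 19 0 14 4 14 0-8-17-17-20 0-19 4-10 16-27 10-11 6-2-4-6 4-25 0-17-3-14-6-6-18-10-26-10-10 0-15 4-23 0z"/><path data-summit="533 119" data-sink="553 345" d="M553 26l-64 0 0 9-4 8-8 7-17 9-18 18-1 4 6 15 15 15 5 10 0 6-6 9-7 16 1 25 19 22 1 20 8 26 14 20 8 20 10 12 2-1 0-23 13-26 13-14 11-5z"/><path data-summit="412 99" data-sink="553 345" d="M488 26l-137 1 0 21-2 11-18 24-4 10-2 18-4 9 0 28 1-17 6-6 19-2 16 6 6 4 1 10-8 48 3 9 0 25 11-19 37-4 34-17 14-1-6-7-1-25 7-16 6-9 0-6-5-10-15-15-6-15 1-4 18-18 17-9 8-7 4-8z"/><path data-summit="75 537" data-sink="553 345" d="M79 375l-37 1 0 161 82 1 1-7-6-14 0-18 4-10-1-26-7-15-32-33-7-1-6-7 0-14z"/><path data-summit="175 429" data-sink="553 345" d="M276 26l-95 1 1 13 8 17 1 8 0 22-4 21 6 14 28 9 23 0 15-4 10 0 24 8-12-11-3-47 5-12 0-8z"/><path data-summit="533 119" data-sink="553 345" d="M351 26l-74 1 6 30 0 8-5 12 3 47 15 14 17 9 7 7 1-34 9-35 15-18 5-12z"/>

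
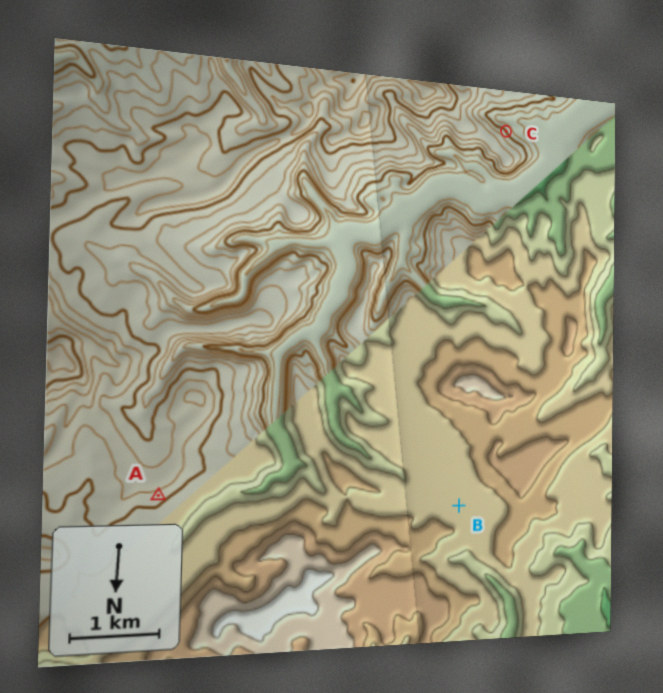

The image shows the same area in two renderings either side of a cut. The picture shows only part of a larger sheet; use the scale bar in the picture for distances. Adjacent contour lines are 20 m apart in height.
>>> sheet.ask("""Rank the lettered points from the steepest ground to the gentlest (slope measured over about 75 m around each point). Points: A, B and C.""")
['C', 'A', 'B']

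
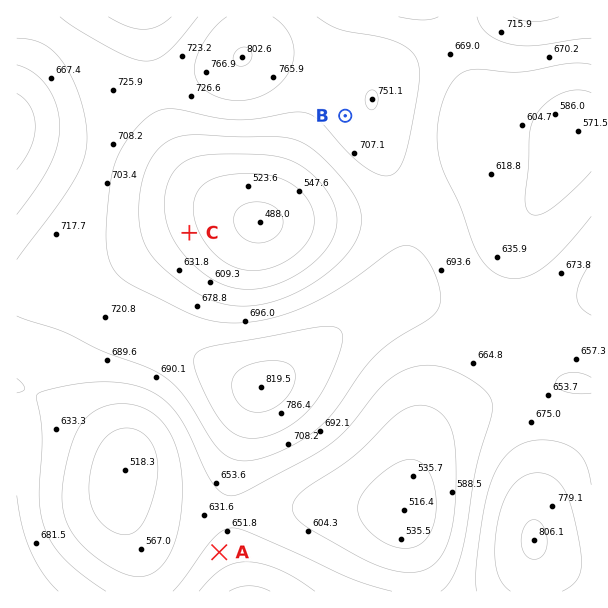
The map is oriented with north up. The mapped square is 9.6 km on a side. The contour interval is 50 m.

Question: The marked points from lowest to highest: C A B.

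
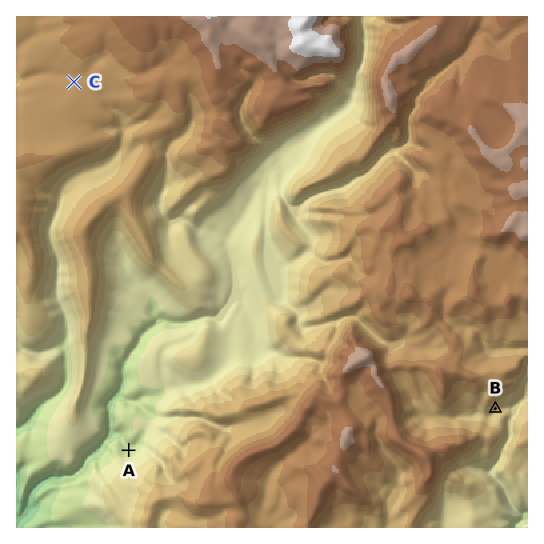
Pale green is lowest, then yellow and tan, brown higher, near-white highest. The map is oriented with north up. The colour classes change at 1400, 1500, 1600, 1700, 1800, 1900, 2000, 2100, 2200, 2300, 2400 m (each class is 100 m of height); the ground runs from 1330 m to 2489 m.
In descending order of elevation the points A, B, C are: C B A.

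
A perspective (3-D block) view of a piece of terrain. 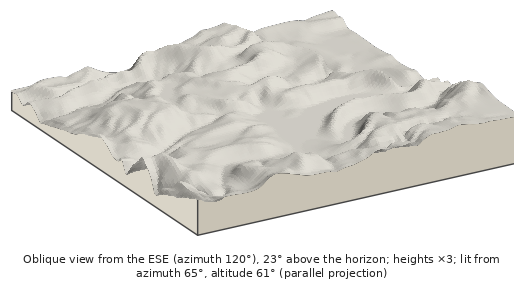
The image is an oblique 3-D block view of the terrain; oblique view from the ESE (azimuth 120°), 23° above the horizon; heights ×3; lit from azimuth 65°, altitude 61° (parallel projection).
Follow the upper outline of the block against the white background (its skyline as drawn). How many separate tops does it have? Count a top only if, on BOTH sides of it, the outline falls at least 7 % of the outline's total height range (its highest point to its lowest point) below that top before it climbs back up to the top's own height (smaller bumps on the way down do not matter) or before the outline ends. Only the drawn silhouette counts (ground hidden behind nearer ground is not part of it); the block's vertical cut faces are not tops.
2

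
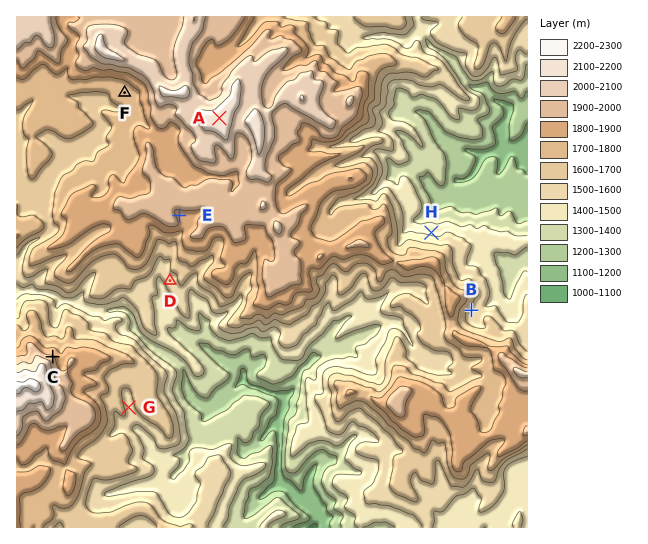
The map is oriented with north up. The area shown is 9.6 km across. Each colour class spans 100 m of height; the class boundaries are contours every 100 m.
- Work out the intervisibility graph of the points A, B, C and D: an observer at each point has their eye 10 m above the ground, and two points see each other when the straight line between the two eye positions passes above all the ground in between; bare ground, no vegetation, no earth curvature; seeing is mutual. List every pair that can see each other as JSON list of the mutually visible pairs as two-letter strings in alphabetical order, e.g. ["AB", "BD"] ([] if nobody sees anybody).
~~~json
["AC", "CD"]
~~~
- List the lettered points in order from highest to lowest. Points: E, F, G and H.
E F G H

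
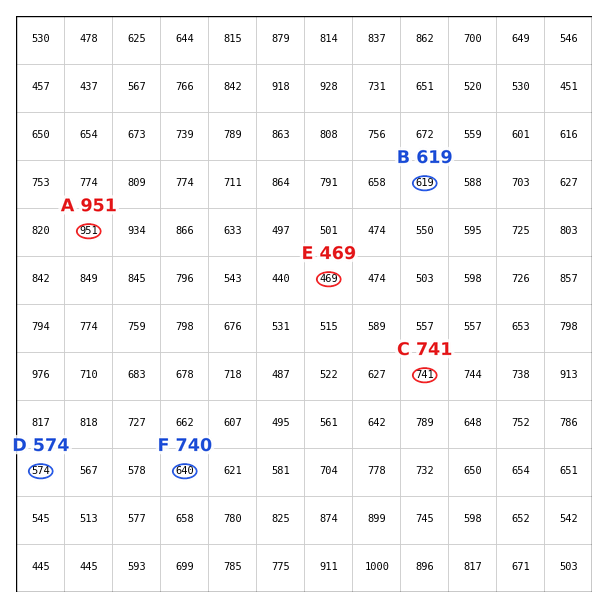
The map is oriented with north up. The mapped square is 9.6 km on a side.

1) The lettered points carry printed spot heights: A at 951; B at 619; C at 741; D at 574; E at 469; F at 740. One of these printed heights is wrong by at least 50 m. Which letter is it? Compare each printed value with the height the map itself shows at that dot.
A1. F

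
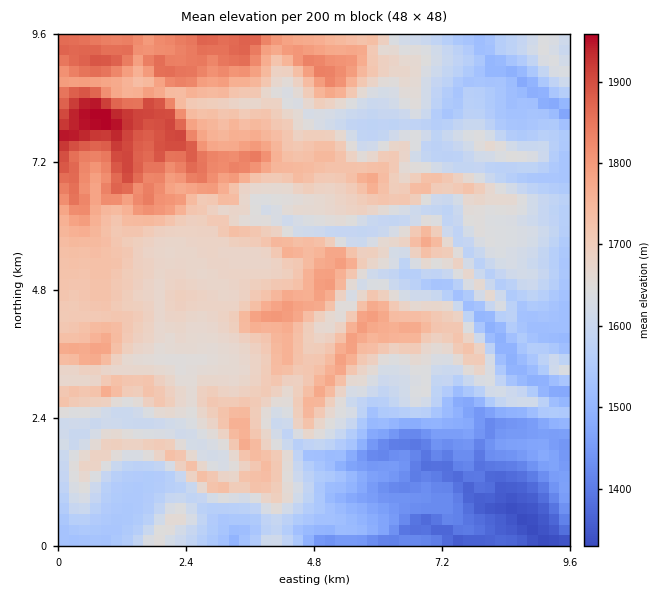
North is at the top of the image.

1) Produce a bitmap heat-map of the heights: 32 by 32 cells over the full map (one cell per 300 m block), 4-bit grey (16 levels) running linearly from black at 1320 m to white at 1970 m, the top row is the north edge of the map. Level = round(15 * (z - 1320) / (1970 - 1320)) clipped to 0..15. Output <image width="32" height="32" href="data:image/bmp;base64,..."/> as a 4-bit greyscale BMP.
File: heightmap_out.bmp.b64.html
<image width="32" height="32" href="data:image/bmp;base64,Qk12AgAAAAAAAHYAAAAoAAAAIAAAACAAAAABAAQAAAAAAAACAAATCwAAEwsAABAAAAAAAAAAAAAAABEREQAiIiIAMzMzAERERABVVVUAZmZmAHd3dwCIiIgAmZmZAKqqqgC7u7sAzMzMAN3d3QDu7u4A////AFVVZ3dlVWdkMzMiIhEREAFWVVZ4dlVWZVVEMhEiERASZ2VVZ2ZmeHZURDMyIhEBE2dlVWZ4mJmGVEMyIiERESN4dmVnmYmZdlVDMyISISIzeIh3iYd5qXVUMyMiIiIzQ3eIiIh3iphmZlMiIzMjMzN3d3d3eJqXeYdkRDREMzM0iHd3iImal4qYdVZlQzRVVZmZiZiJiZiJqHdndlVndkSIiZmIiIiZmaqId3dndlRWmqmIiIiIiambqHeHeIVFZ6q6mIiIiJqpmrqZmIl0RVWZqpiIiImqqYm6qqmYVFVVmZmZiIiJu7qYm6mZlkZlVZmZmImIiJq6uXmXd2V3VlWZmZiIiIiZmrqHdmVXdmdlmZmYiIiIiJq7qHZ3iGd3ZaqpmIiIiImqqoiHmYZ3d2WqqZmIiJmZh3ZmeKl3d3d2q6mqqZmId3eIh2Z3Z4d3Zsy7vLuZmXeIiJmZh2iIh2bMvdy7u6mIiZmamamZh2ZV3L3czMy8uqqZqpiId2ZmVdzN3d3cu8qZqYiYdmZ3d2Xu7t3eyqqqmZh2d3Znd2Zl7v/t3aqqqZd3ZmZmZmVVVd7t3duZmImIiHd3dlZlVUTMy6qqqqmYeauYeIZVVURWvMyqzMu7qZrMqYiHZVRFZ83dy8zMzbq8u7mIh2ZVVnfczMu8zc3Lu6qph3ZlVmd3"/>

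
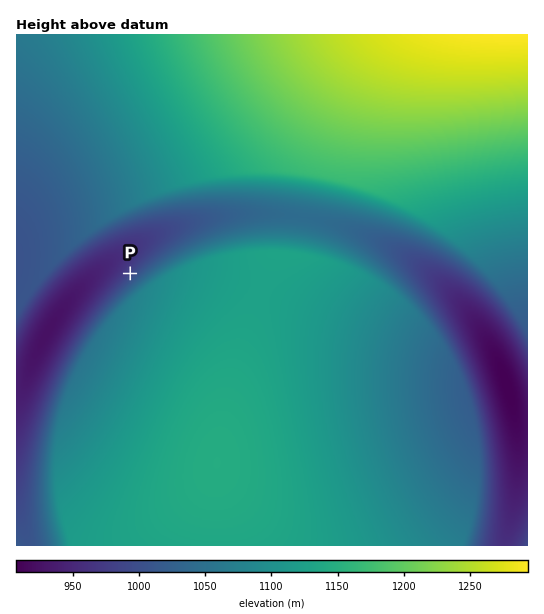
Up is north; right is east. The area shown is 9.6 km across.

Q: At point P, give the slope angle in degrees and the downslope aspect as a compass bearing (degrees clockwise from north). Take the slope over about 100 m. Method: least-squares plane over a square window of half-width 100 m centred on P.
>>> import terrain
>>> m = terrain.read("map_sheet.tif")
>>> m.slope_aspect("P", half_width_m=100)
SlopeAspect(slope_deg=9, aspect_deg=315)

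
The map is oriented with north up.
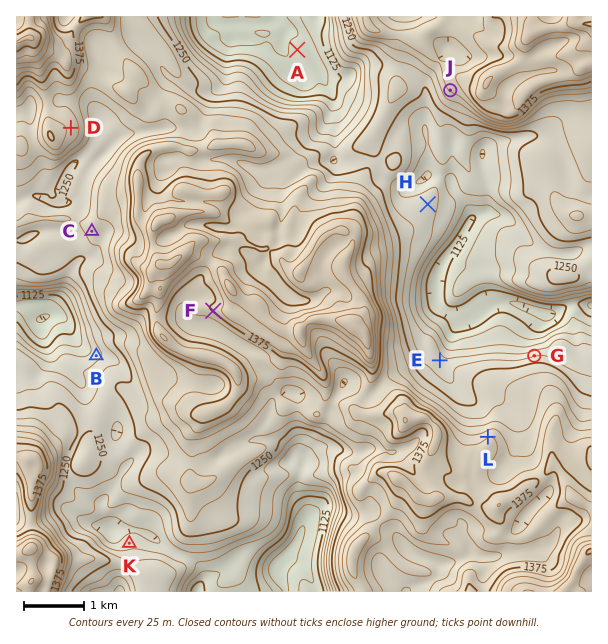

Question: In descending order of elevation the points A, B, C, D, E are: D C E B A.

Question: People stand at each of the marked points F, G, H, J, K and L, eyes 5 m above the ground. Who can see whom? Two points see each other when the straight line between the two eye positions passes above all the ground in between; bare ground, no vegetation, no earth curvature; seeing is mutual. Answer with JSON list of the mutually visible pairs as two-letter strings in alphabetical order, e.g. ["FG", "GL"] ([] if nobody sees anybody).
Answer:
["GH", "GJ", "HJ", "HL", "JL"]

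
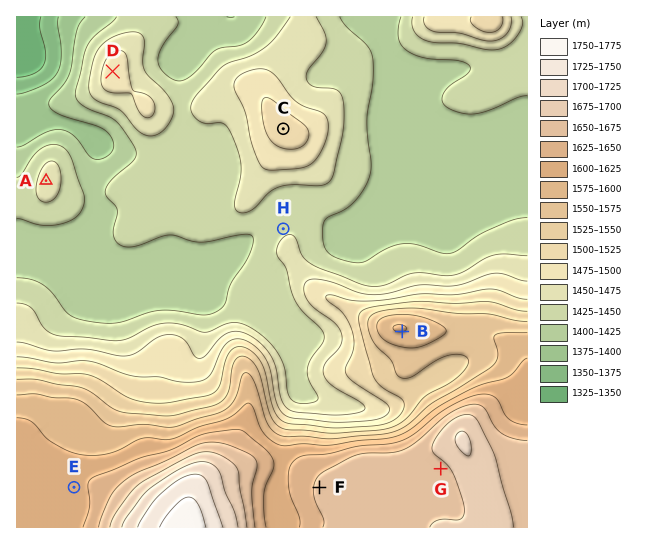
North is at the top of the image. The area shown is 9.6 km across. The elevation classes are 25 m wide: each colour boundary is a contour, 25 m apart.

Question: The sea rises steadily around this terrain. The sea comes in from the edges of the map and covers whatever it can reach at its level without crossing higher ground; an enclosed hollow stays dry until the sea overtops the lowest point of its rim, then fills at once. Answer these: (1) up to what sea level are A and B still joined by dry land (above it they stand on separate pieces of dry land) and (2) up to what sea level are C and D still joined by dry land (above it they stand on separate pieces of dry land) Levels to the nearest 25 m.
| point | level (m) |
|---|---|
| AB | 1425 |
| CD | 1450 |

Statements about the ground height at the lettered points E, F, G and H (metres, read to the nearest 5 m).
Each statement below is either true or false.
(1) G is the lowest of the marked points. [false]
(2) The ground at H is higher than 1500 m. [false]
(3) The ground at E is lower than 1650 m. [true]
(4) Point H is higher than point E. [false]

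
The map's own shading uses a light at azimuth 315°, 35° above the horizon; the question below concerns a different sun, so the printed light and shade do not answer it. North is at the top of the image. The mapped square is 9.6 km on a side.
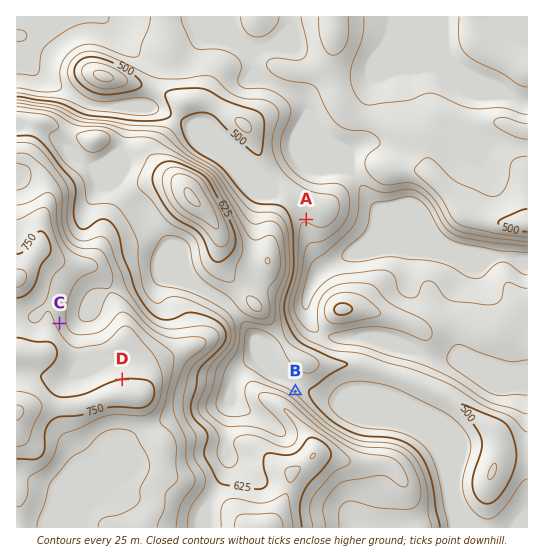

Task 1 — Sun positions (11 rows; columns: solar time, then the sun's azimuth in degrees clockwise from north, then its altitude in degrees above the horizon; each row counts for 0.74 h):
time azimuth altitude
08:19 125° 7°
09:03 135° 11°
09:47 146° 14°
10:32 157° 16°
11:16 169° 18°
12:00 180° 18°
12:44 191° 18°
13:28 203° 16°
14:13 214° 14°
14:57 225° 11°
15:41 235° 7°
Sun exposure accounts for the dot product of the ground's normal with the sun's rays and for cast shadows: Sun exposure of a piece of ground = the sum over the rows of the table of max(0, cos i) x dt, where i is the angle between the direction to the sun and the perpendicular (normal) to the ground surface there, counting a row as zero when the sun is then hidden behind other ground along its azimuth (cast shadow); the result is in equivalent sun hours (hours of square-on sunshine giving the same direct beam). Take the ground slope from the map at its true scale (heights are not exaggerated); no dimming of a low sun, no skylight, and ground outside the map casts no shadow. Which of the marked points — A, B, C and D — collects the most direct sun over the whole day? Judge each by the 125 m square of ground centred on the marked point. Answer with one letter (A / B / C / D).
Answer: A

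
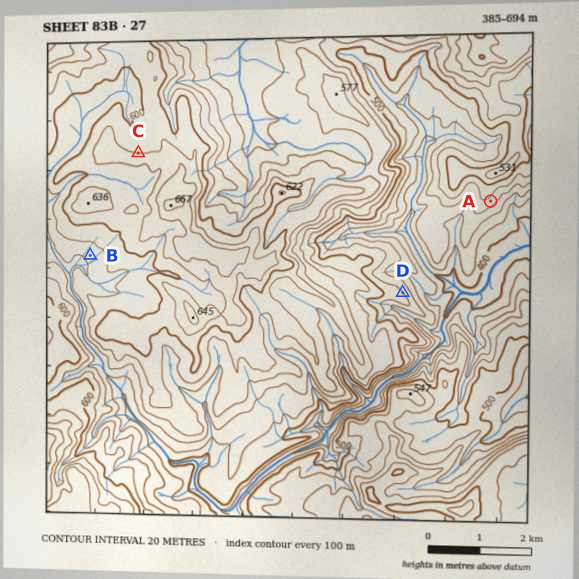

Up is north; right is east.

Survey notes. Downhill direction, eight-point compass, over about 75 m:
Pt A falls SE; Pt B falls SW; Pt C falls N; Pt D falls NE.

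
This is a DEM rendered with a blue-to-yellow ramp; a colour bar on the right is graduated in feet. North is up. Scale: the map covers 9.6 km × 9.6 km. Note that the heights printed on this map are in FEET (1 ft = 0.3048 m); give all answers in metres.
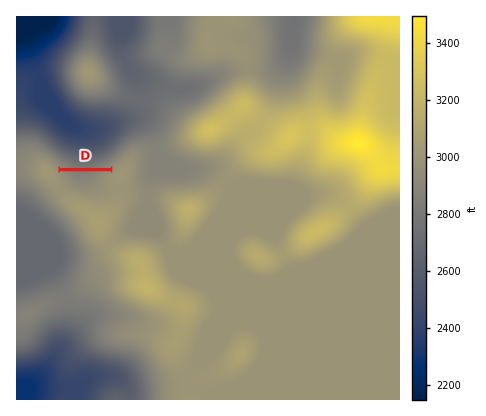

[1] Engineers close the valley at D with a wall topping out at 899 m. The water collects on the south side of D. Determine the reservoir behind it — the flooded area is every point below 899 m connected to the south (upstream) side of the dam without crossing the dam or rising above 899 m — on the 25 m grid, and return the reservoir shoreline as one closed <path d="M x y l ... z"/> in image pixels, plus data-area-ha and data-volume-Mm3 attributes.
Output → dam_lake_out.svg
<path d="M108 171l-48 1 6 10 4 4 12 5 10 1 7-4 4-12 5-5z" data-area-ha="43" data-volume-Mm3="5.37"/>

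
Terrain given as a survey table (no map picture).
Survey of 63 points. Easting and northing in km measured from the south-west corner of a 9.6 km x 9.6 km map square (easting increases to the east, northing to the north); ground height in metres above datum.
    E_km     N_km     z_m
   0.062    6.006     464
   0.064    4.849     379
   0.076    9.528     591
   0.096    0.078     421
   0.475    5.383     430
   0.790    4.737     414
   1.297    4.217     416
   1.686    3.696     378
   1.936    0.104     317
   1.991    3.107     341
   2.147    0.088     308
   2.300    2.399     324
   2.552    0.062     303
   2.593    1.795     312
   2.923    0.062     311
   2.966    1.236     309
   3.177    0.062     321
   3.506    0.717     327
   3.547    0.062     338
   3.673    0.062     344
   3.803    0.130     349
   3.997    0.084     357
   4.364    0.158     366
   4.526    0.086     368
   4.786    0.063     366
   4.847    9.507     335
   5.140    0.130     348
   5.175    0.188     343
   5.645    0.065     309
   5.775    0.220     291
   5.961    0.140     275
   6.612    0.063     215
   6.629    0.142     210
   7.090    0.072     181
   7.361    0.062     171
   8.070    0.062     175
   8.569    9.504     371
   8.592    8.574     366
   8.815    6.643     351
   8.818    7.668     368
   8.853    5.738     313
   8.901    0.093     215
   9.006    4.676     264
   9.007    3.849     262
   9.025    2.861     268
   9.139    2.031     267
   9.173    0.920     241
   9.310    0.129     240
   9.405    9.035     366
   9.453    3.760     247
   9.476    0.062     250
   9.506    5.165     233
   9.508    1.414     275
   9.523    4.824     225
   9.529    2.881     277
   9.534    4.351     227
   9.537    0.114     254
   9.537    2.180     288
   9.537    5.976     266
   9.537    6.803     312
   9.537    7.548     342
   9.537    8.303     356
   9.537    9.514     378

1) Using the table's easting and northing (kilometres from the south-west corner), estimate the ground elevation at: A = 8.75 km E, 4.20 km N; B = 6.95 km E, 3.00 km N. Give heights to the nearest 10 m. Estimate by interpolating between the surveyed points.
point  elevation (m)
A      280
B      240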